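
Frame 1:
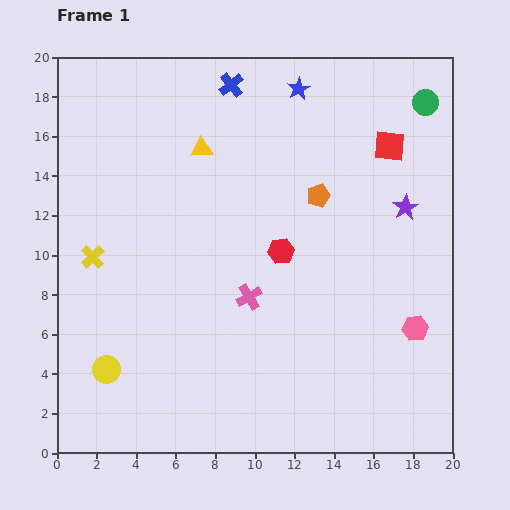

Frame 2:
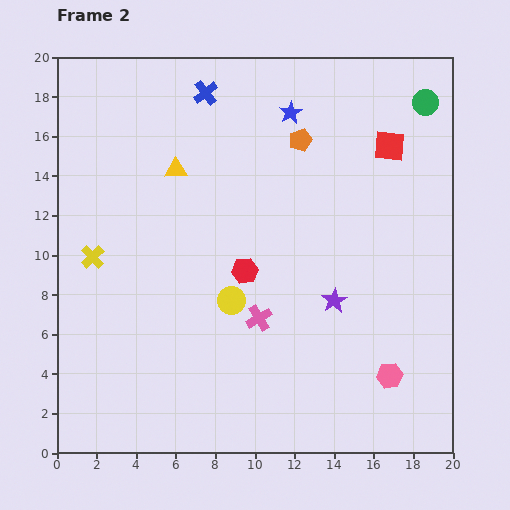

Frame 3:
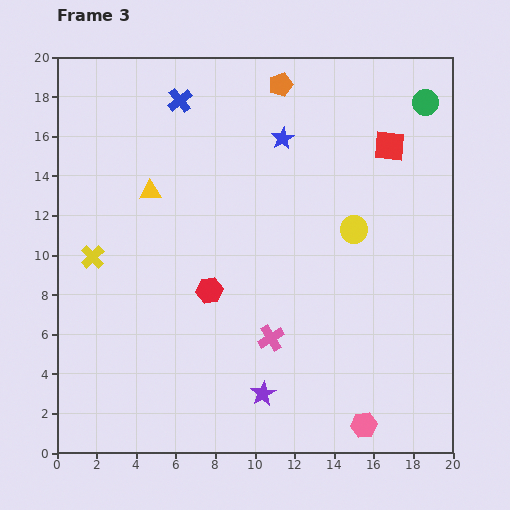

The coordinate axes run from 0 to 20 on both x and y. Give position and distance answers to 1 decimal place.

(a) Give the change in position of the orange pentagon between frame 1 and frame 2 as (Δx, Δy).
(-0.9, 2.8)

The orange pentagon was at (13.2, 13.0) in frame 1 and (12.3, 15.8) in frame 2.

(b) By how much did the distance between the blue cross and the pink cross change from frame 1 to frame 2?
+1.0

Distance in frame 1: 10.7. Distance in frame 2: 11.7.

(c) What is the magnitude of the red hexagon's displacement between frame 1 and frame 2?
2.1

The red hexagon moved from (11.3, 10.2) to (9.5, 9.2), a distance of √(1.8² + 1.0²) ≈ 2.1.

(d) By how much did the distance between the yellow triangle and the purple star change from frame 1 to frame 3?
+1.0

Distance in frame 1: 10.7. Distance in frame 3: 11.7.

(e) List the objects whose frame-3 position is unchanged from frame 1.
the red square, the green circle, the yellow cross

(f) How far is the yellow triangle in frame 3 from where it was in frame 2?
1.7

The yellow triangle moved from (6.0, 14.3) to (4.7, 13.2), a distance of √(1.3² + 1.1²) ≈ 1.7.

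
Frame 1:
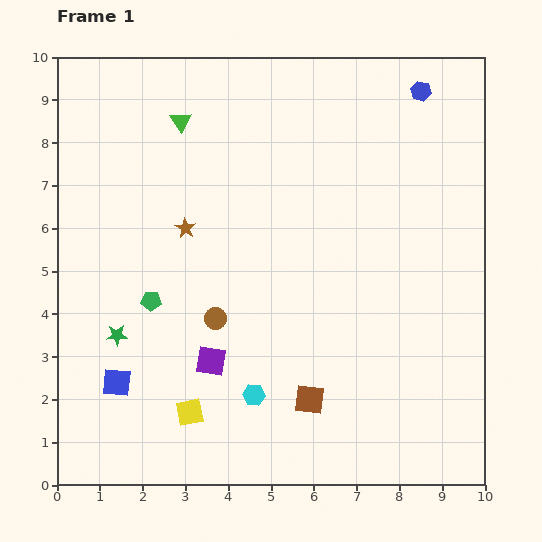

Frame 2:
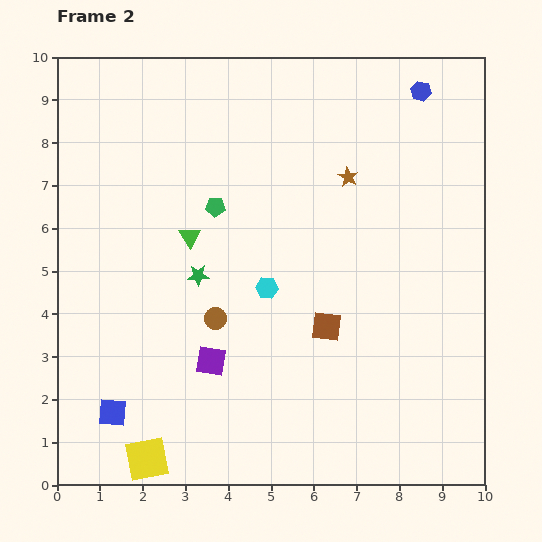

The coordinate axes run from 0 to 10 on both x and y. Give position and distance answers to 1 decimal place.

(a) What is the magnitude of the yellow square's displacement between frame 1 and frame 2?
1.5

The yellow square moved from (3.1, 1.7) to (2.1, 0.6), a distance of √(1.0² + 1.1²) ≈ 1.5.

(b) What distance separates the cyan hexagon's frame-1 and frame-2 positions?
2.5

The cyan hexagon moved from (4.6, 2.1) to (4.9, 4.6), a distance of √(0.3² + 2.5²) ≈ 2.5.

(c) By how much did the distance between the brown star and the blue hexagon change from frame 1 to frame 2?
-3.8

Distance in frame 1: 6.4. Distance in frame 2: 2.6.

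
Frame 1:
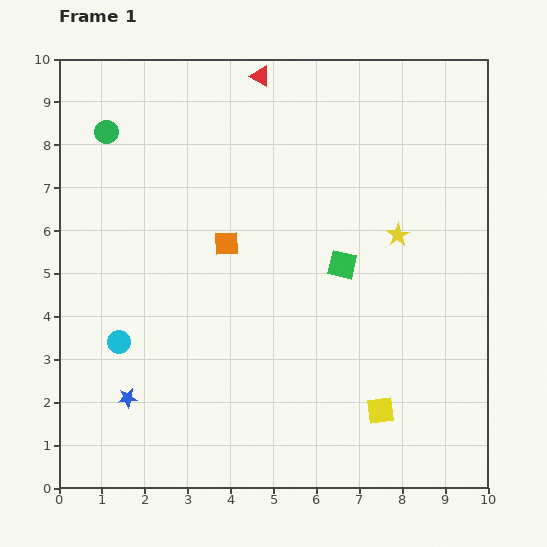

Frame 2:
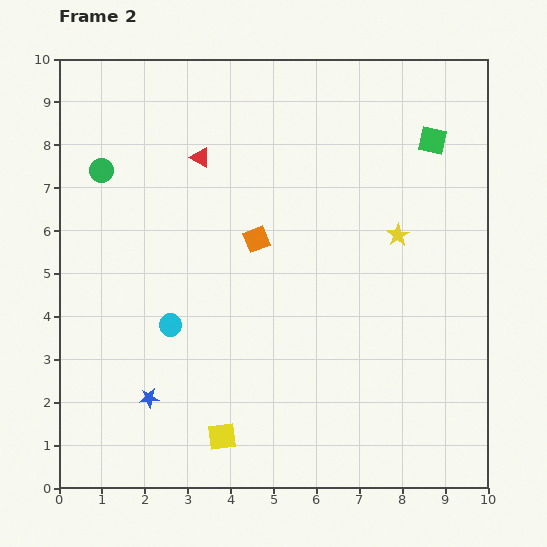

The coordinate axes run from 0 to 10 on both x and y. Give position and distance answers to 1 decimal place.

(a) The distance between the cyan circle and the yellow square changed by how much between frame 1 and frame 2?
-3.4

Distance in frame 1: 6.3. Distance in frame 2: 2.9.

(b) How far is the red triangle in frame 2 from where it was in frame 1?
2.4

The red triangle moved from (4.7, 9.6) to (3.3, 7.7), a distance of √(1.4² + 1.9²) ≈ 2.4.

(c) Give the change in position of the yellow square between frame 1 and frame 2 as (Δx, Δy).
(-3.7, -0.6)

The yellow square was at (7.5, 1.8) in frame 1 and (3.8, 1.2) in frame 2.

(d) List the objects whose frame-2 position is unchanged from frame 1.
the yellow star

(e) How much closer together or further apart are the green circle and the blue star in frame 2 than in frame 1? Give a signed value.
-0.8

Distance in frame 1: 6.2. Distance in frame 2: 5.4.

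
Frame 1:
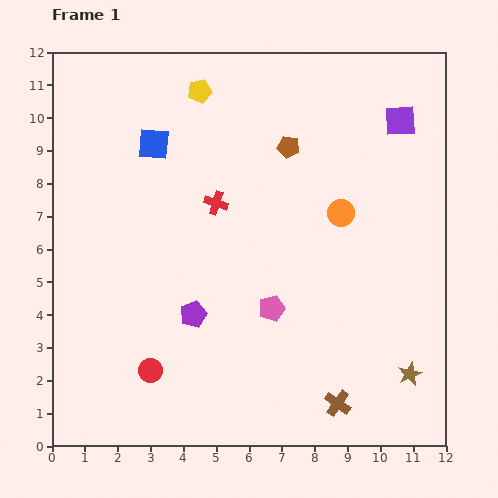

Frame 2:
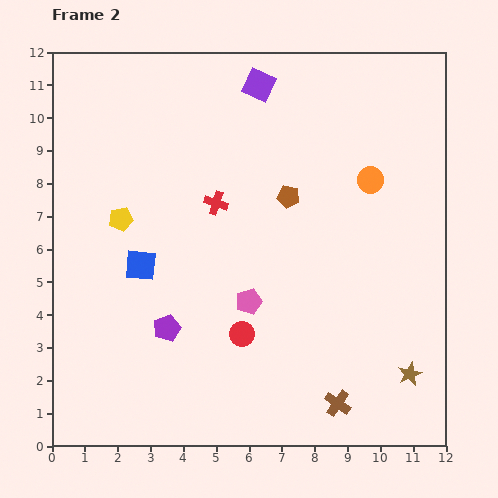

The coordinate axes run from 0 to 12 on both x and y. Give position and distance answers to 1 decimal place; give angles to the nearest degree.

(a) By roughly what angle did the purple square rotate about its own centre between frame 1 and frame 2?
29° clockwise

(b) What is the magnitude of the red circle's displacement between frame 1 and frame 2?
3.0

The red circle moved from (3.0, 2.3) to (5.8, 3.4), a distance of √(2.8² + 1.1²) ≈ 3.0.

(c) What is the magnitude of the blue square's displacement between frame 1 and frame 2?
3.7

The blue square moved from (3.1, 9.2) to (2.7, 5.5), a distance of √(0.4² + 3.7²) ≈ 3.7.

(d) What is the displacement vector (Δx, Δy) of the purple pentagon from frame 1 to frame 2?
(-0.8, -0.4)

The purple pentagon was at (4.3, 4.0) in frame 1 and (3.5, 3.6) in frame 2.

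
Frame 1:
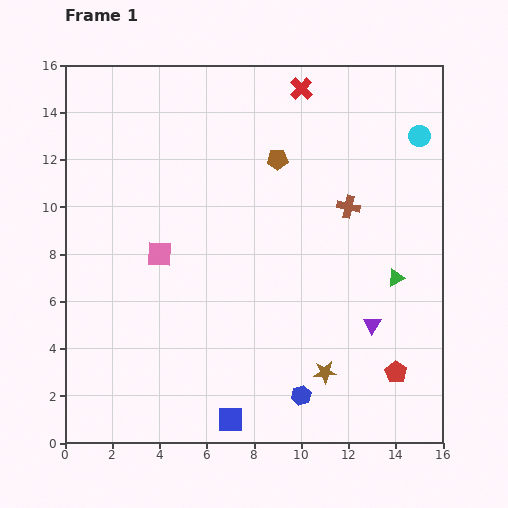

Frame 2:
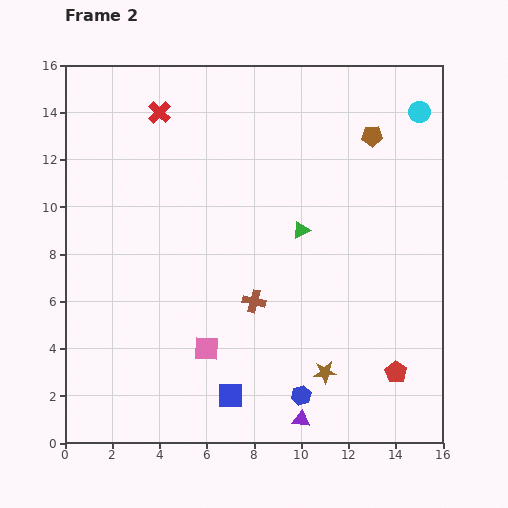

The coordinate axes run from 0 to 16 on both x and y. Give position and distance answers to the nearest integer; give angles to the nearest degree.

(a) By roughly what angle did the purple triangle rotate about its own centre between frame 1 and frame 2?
53° counter-clockwise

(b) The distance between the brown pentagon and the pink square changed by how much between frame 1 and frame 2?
+5

Distance in frame 1: 6. Distance in frame 2: 11.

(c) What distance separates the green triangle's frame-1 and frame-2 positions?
4

The green triangle moved from (14, 7) to (10, 9), a distance of √(4² + 2²) ≈ 4.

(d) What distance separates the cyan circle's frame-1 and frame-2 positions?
1

The cyan circle moved from (15, 13) to (15, 14), a distance of √(0² + 1²) ≈ 1.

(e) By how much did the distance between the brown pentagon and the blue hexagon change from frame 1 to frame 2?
+1

Distance in frame 1: 10. Distance in frame 2: 11.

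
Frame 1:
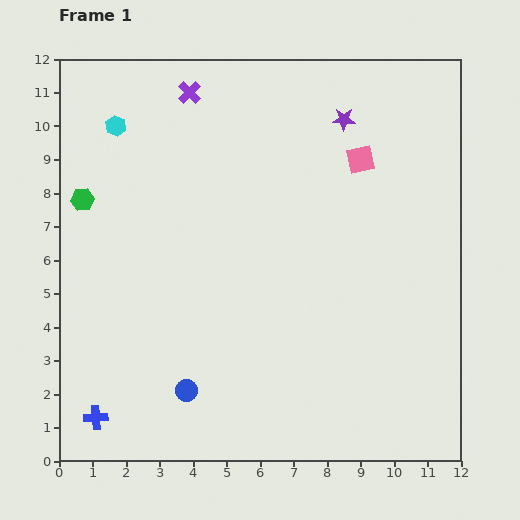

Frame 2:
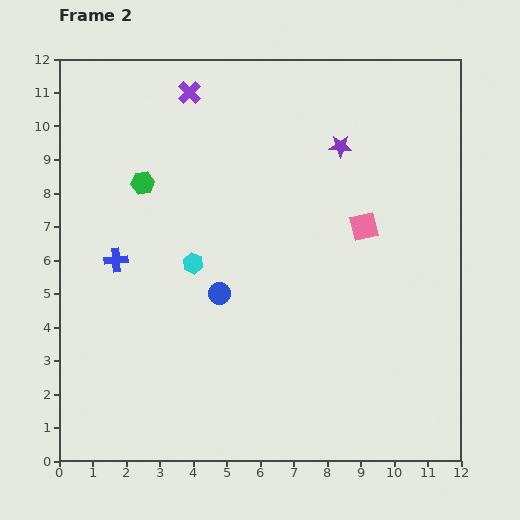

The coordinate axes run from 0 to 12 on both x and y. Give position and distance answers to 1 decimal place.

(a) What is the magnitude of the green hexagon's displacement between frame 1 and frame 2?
1.9

The green hexagon moved from (0.7, 7.8) to (2.5, 8.3), a distance of √(1.8² + 0.5²) ≈ 1.9.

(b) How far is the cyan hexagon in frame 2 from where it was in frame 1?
4.7

The cyan hexagon moved from (1.7, 10.0) to (4.0, 5.9), a distance of √(2.3² + 4.1²) ≈ 4.7.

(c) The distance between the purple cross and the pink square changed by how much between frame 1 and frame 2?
+1.1

Distance in frame 1: 5.5. Distance in frame 2: 6.6.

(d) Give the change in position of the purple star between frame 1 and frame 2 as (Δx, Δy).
(-0.1, -0.8)

The purple star was at (8.5, 10.2) in frame 1 and (8.4, 9.4) in frame 2.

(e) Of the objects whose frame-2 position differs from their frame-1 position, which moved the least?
the purple star

(moved 0.8)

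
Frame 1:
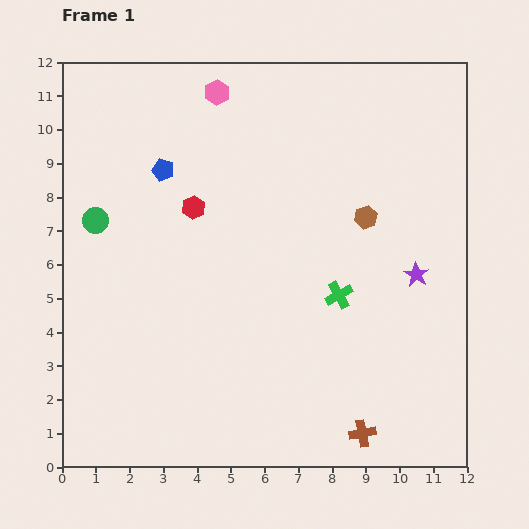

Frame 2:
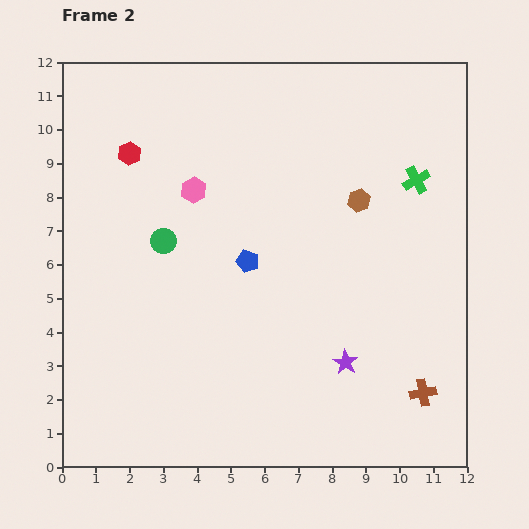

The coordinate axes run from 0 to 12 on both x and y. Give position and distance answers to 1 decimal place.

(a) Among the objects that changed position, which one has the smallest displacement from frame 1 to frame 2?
the brown hexagon

(moved 0.5)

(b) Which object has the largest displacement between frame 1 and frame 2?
the green cross

(moved 4.1; next 3.7)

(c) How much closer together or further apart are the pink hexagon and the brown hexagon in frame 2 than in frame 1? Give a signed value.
-0.8

Distance in frame 1: 5.7. Distance in frame 2: 4.9.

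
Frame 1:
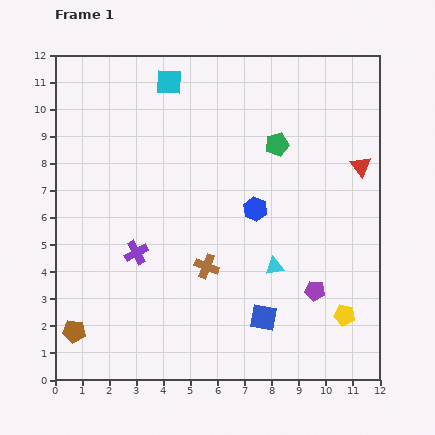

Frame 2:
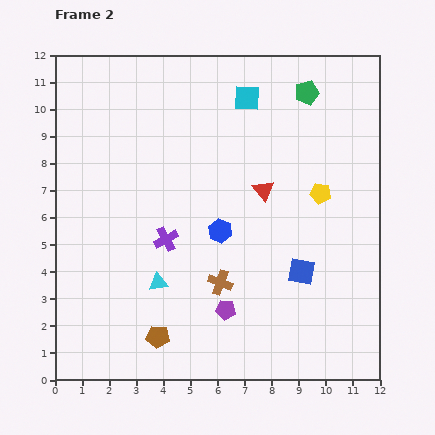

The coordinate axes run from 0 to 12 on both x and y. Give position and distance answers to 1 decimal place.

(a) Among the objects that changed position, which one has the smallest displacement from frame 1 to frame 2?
the brown cross

(moved 0.8)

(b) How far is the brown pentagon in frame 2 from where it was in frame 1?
3.1

The brown pentagon moved from (0.7, 1.8) to (3.8, 1.6), a distance of √(3.1² + 0.2²) ≈ 3.1.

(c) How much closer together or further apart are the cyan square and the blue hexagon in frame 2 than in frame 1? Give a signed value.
-0.7

Distance in frame 1: 5.7. Distance in frame 2: 5.0.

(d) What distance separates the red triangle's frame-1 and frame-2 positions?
3.7

The red triangle moved from (11.3, 7.9) to (7.7, 7.0), a distance of √(3.6² + 0.9²) ≈ 3.7.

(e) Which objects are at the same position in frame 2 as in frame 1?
none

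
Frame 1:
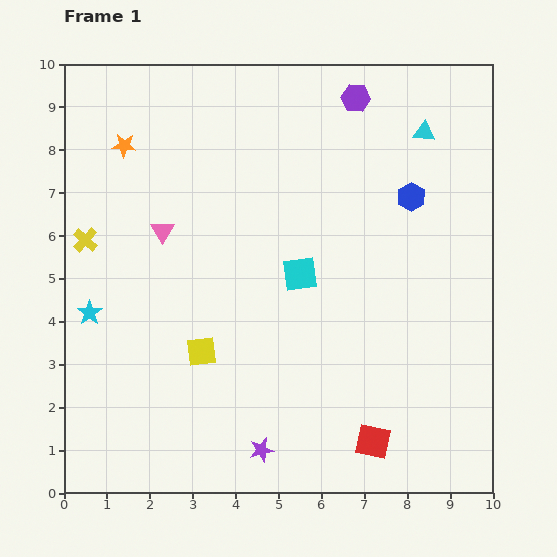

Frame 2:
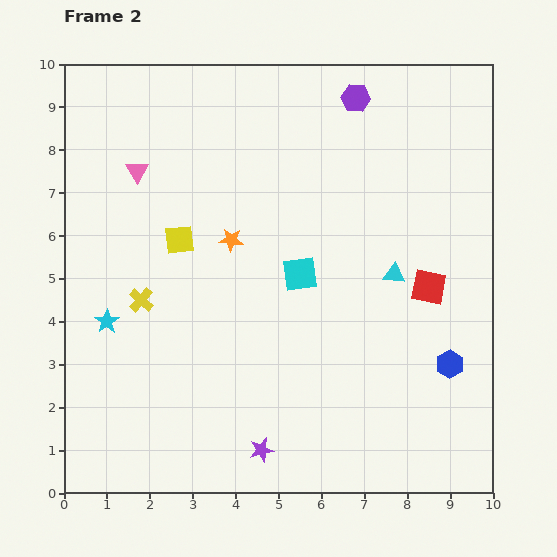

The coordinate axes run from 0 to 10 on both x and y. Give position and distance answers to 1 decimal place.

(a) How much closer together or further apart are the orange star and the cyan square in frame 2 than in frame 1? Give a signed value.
-3.3

Distance in frame 1: 5.1. Distance in frame 2: 1.8.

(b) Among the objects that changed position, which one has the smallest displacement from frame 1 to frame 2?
the cyan star

(moved 0.4)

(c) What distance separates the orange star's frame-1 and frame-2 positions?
3.3

The orange star moved from (1.4, 8.1) to (3.9, 5.9), a distance of √(2.5² + 2.2²) ≈ 3.3.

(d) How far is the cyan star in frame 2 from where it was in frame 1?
0.4

The cyan star moved from (0.6, 4.2) to (1.0, 4.0), a distance of √(0.4² + 0.2²) ≈ 0.4.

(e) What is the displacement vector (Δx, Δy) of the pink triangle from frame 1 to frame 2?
(-0.6, 1.4)

The pink triangle was at (2.3, 6.1) in frame 1 and (1.7, 7.5) in frame 2.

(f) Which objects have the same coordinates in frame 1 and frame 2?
the cyan square, the purple hexagon, the purple star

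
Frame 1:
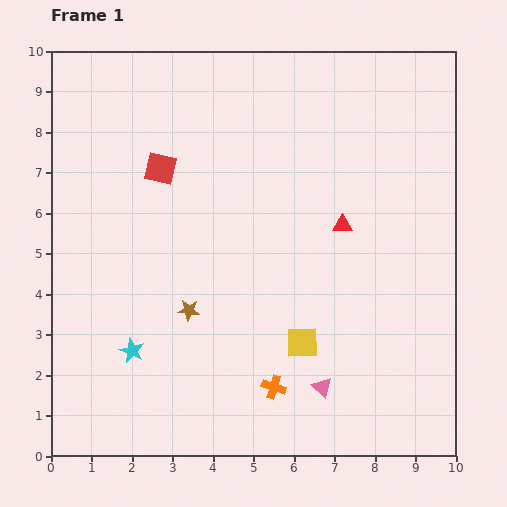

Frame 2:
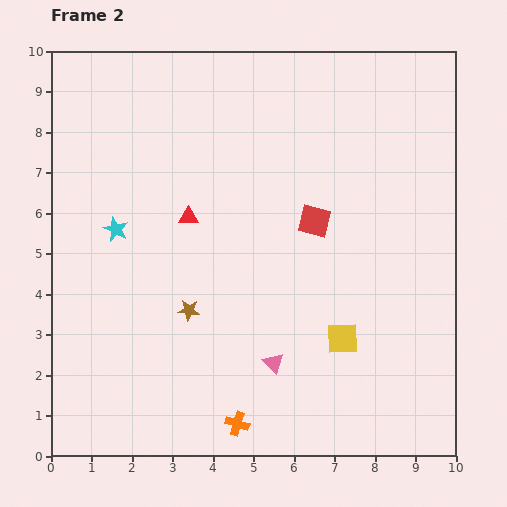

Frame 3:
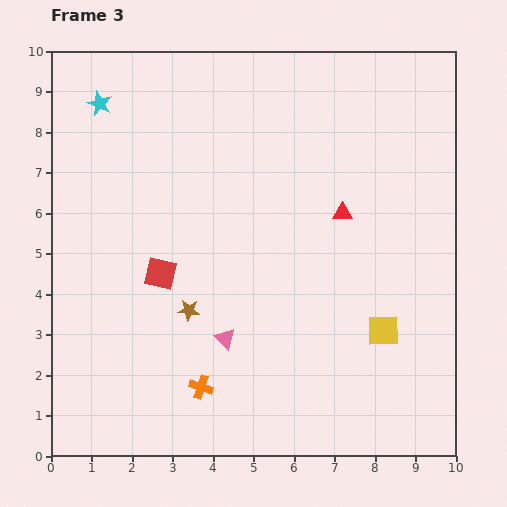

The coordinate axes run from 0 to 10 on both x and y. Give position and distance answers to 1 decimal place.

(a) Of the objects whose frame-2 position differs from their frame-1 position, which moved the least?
the yellow square

(moved 1.0)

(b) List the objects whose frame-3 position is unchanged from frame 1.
the brown star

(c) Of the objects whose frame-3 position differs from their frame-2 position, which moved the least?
the yellow square

(moved 1.0)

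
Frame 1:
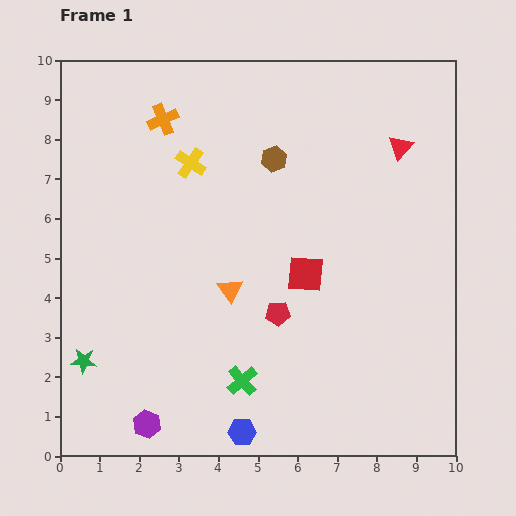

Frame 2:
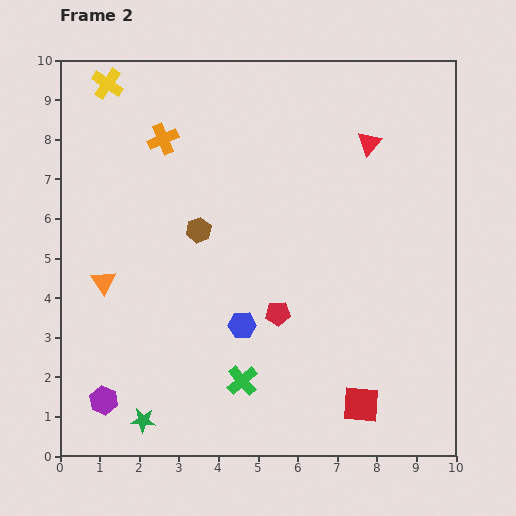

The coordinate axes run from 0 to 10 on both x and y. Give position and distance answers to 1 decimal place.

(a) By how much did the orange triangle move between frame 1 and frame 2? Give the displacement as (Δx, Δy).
(-3.2, 0.2)

The orange triangle was at (4.3, 4.2) in frame 1 and (1.1, 4.4) in frame 2.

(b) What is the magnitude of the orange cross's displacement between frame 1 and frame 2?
0.5

The orange cross moved from (2.6, 8.5) to (2.6, 8.0), a distance of √(0.0² + 0.5²) ≈ 0.5.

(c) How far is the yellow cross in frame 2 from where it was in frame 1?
2.9

The yellow cross moved from (3.3, 7.4) to (1.2, 9.4), a distance of √(2.1² + 2.0²) ≈ 2.9.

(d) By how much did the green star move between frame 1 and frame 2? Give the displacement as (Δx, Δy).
(1.5, -1.5)

The green star was at (0.6, 2.4) in frame 1 and (2.1, 0.9) in frame 2.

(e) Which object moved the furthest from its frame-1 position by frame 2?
the red square

(moved 3.6; next 3.2)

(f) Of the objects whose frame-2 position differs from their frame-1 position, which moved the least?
the orange cross

(moved 0.5)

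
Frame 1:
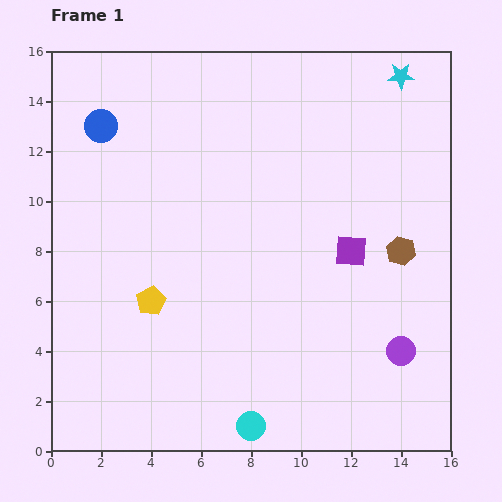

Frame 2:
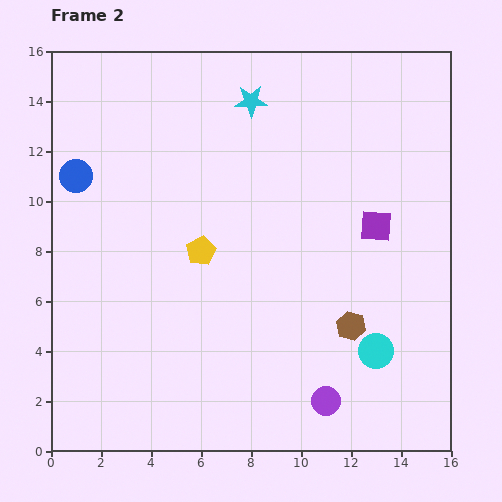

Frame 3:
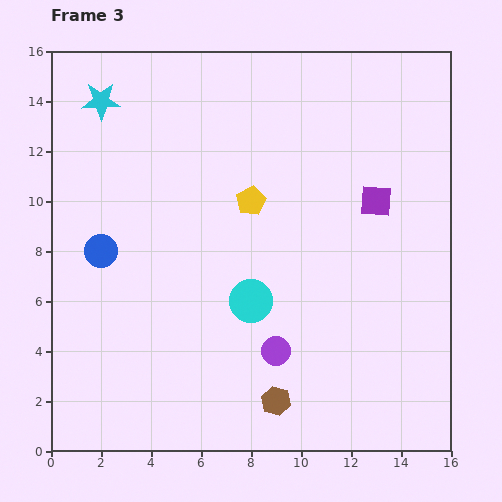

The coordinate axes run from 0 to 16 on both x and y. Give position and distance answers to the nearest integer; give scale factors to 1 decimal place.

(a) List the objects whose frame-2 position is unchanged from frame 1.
none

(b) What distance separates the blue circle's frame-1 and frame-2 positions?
2

The blue circle moved from (2, 13) to (1, 11), a distance of √(1² + 2²) ≈ 2.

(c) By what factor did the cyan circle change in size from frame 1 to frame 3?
1.4×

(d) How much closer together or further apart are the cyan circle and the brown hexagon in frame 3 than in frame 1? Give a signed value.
-5

Distance in frame 1: 9. Distance in frame 3: 4.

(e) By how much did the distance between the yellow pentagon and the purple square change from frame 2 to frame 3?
-2

Distance in frame 2: 7. Distance in frame 3: 5.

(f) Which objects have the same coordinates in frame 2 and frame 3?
none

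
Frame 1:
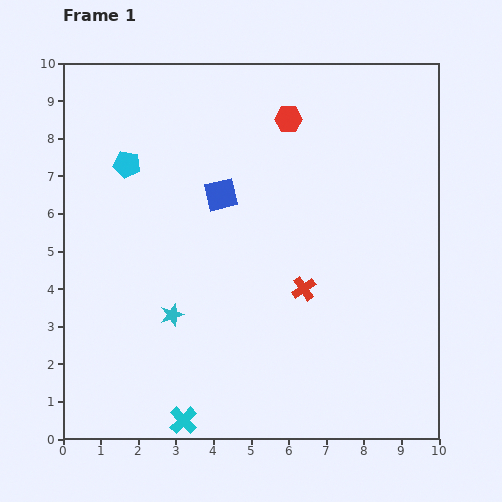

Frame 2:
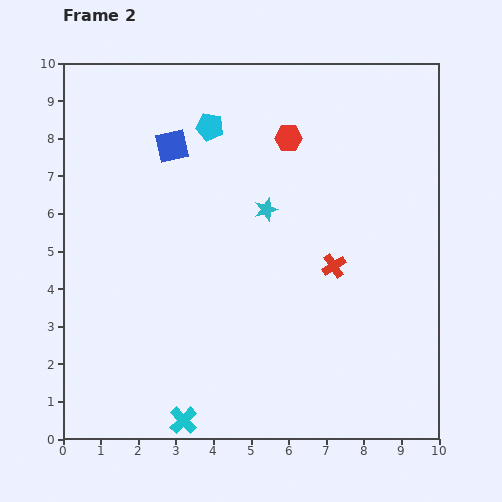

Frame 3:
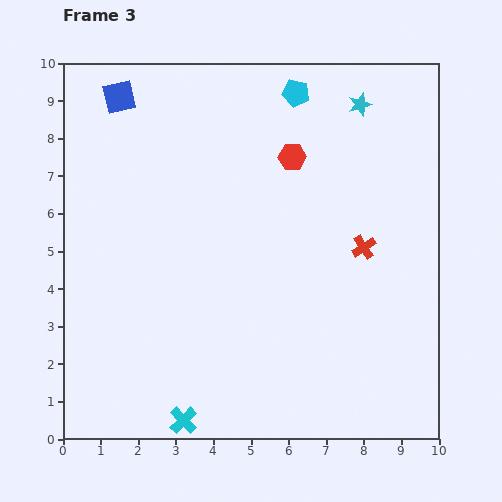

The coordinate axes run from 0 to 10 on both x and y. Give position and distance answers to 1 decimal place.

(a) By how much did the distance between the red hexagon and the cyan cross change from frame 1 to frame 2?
-0.5

Distance in frame 1: 8.5. Distance in frame 2: 8.0.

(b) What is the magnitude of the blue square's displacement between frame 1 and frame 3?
3.7

The blue square moved from (4.2, 6.5) to (1.5, 9.1), a distance of √(2.7² + 2.6²) ≈ 3.7.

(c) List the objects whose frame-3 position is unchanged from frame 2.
the cyan cross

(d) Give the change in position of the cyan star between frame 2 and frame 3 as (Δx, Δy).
(2.5, 2.8)

The cyan star was at (5.4, 6.1) in frame 2 and (7.9, 8.9) in frame 3.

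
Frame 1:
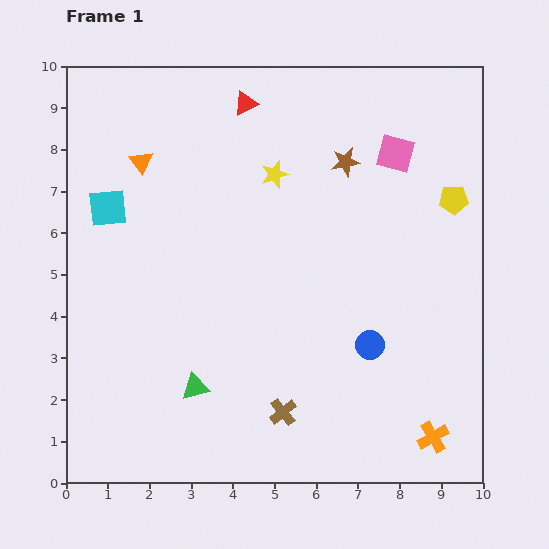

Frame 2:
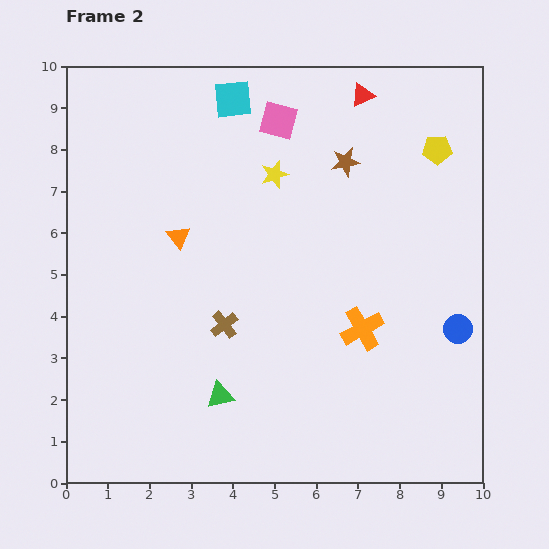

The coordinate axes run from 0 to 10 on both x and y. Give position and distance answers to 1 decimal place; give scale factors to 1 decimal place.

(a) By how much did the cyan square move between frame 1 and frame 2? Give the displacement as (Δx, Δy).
(3.0, 2.6)

The cyan square was at (1.0, 6.6) in frame 1 and (4.0, 9.2) in frame 2.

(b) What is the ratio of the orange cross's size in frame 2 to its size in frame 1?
1.4×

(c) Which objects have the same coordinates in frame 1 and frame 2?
the yellow star, the brown star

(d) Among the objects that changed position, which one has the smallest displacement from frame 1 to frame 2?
the green triangle

(moved 0.6)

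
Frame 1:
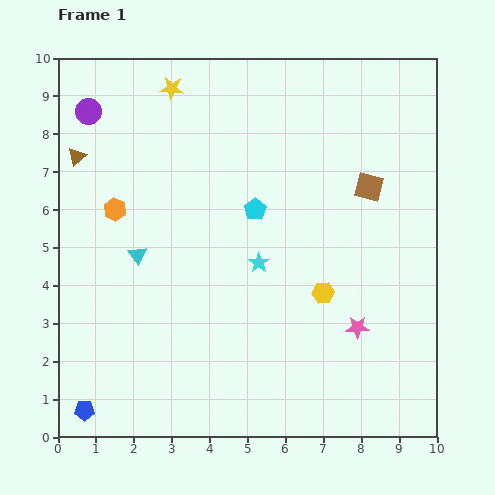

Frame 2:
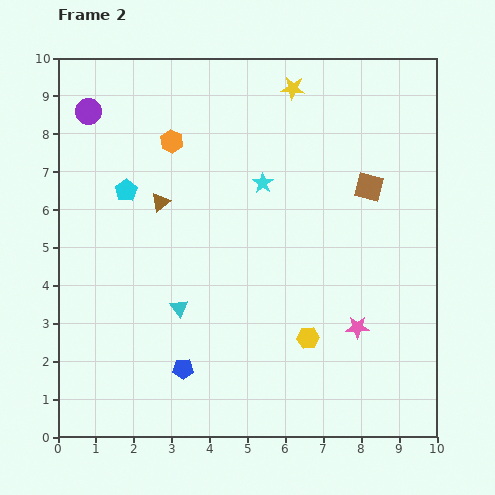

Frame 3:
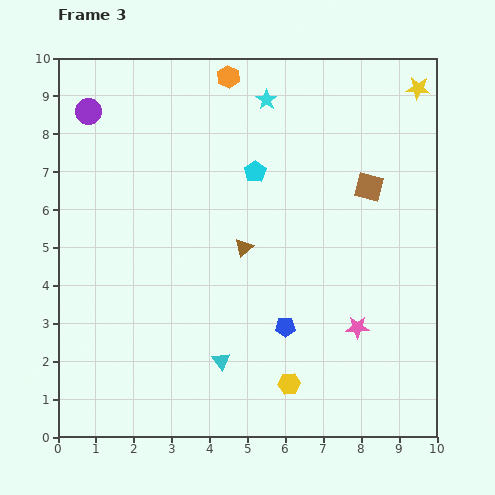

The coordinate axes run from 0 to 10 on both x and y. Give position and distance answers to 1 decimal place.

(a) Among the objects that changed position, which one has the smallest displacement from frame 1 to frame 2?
the yellow hexagon

(moved 1.3)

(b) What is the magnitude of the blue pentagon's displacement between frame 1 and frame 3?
5.7

The blue pentagon moved from (0.7, 0.7) to (6.0, 2.9), a distance of √(5.3² + 2.2²) ≈ 5.7.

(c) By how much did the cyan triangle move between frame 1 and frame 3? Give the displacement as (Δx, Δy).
(2.2, -2.8)

The cyan triangle was at (2.1, 4.8) in frame 1 and (4.3, 2.0) in frame 3.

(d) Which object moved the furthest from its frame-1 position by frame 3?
the yellow star

(moved 6.5; next 5.7)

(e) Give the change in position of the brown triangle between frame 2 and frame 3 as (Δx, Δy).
(2.2, -1.2)

The brown triangle was at (2.7, 6.2) in frame 2 and (4.9, 5.0) in frame 3.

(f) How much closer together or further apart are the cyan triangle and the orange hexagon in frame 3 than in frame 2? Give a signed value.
+3.1

Distance in frame 2: 4.4. Distance in frame 3: 7.5.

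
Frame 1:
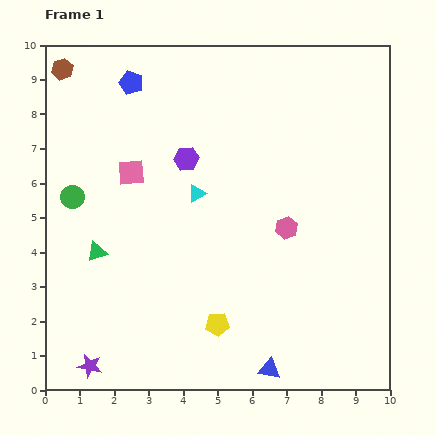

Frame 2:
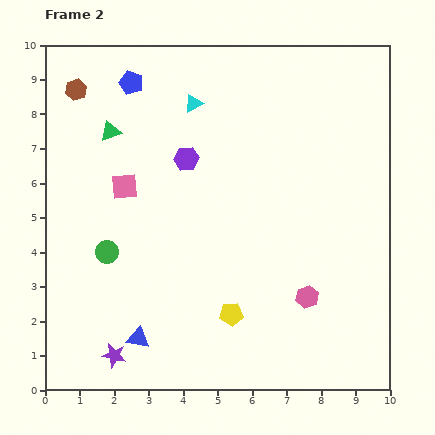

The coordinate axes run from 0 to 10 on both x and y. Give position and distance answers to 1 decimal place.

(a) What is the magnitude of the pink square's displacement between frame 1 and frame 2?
0.4

The pink square moved from (2.5, 6.3) to (2.3, 5.9), a distance of √(0.2² + 0.4²) ≈ 0.4.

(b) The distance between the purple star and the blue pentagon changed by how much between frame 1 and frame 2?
-0.4

Distance in frame 1: 8.3. Distance in frame 2: 7.9.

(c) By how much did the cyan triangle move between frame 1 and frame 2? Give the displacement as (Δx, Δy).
(-0.1, 2.6)

The cyan triangle was at (4.4, 5.7) in frame 1 and (4.3, 8.3) in frame 2.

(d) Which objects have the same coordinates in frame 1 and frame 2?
the purple hexagon, the blue pentagon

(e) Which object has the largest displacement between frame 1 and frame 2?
the blue triangle

(moved 3.9; next 3.5)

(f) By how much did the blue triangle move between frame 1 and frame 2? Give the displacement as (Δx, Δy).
(-3.8, 0.9)

The blue triangle was at (6.5, 0.6) in frame 1 and (2.7, 1.5) in frame 2.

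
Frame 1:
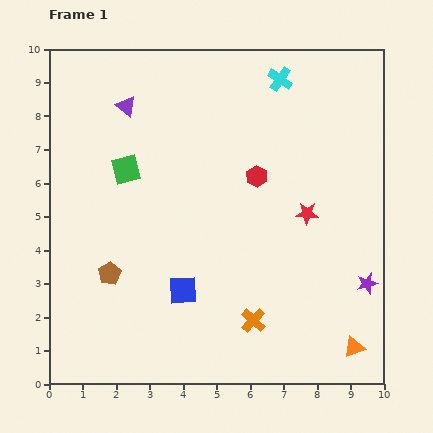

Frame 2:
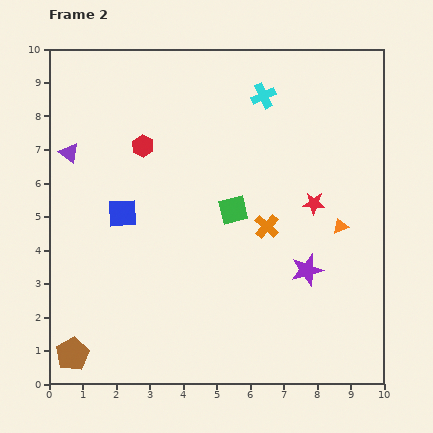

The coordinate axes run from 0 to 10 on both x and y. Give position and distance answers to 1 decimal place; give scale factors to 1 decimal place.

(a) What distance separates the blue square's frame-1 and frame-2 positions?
2.9

The blue square moved from (4.0, 2.8) to (2.2, 5.1), a distance of √(1.8² + 2.3²) ≈ 2.9.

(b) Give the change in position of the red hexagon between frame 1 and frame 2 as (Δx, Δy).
(-3.4, 0.9)

The red hexagon was at (6.2, 6.2) in frame 1 and (2.8, 7.1) in frame 2.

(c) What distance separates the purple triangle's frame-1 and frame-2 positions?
2.2

The purple triangle moved from (2.3, 8.3) to (0.6, 6.9), a distance of √(1.7² + 1.4²) ≈ 2.2.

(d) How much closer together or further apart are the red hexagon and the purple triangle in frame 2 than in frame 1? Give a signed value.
-2.2

Distance in frame 1: 4.4. Distance in frame 2: 2.2.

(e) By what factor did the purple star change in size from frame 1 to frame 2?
1.6×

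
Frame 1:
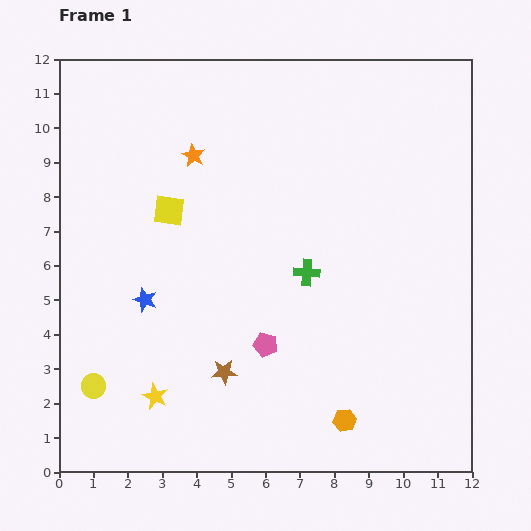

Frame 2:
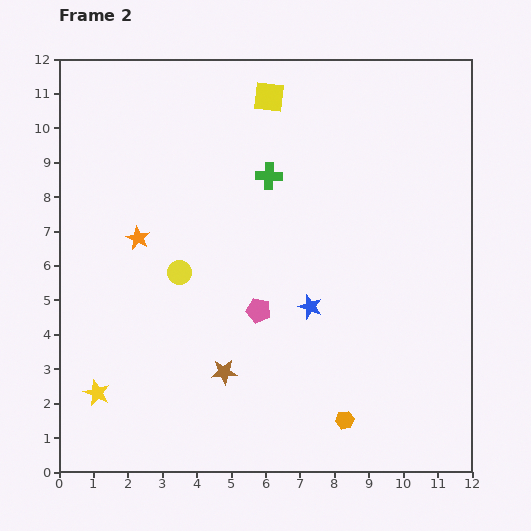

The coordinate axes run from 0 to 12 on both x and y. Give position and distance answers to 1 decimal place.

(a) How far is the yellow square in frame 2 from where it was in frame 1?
4.4

The yellow square moved from (3.2, 7.6) to (6.1, 10.9), a distance of √(2.9² + 3.3²) ≈ 4.4.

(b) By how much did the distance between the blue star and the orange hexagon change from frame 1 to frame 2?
-3.4

Distance in frame 1: 6.8. Distance in frame 2: 3.4.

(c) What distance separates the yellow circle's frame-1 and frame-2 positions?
4.1

The yellow circle moved from (1.0, 2.5) to (3.5, 5.8), a distance of √(2.5² + 3.3²) ≈ 4.1.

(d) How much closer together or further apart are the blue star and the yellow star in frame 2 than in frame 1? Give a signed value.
+3.9

Distance in frame 1: 2.8. Distance in frame 2: 6.7.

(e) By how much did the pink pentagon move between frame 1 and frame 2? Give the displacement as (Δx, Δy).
(-0.2, 1.0)

The pink pentagon was at (6.0, 3.7) in frame 1 and (5.8, 4.7) in frame 2.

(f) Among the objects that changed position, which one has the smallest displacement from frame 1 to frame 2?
the pink pentagon

(moved 1.0)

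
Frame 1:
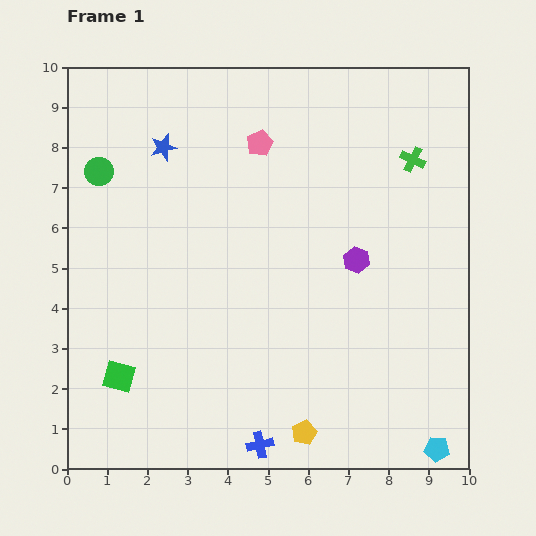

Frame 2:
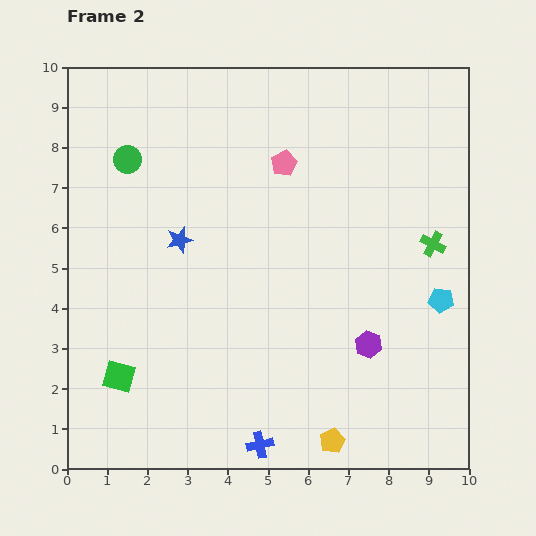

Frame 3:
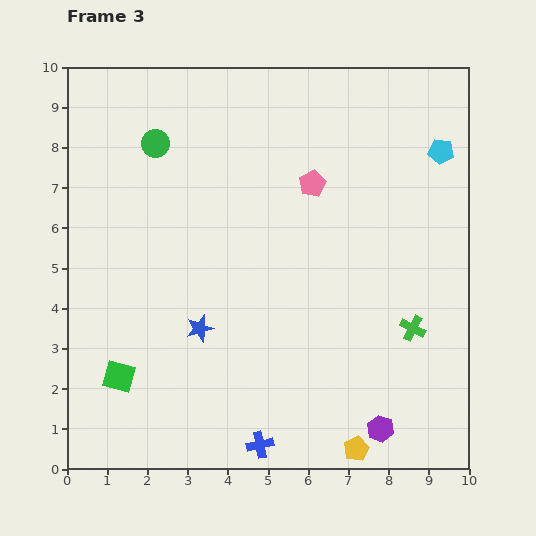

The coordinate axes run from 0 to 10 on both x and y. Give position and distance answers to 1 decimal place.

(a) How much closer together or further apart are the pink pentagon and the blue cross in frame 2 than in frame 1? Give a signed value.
-0.5

Distance in frame 1: 7.5. Distance in frame 2: 7.0.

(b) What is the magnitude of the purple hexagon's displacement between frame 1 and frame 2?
2.1

The purple hexagon moved from (7.2, 5.2) to (7.5, 3.1), a distance of √(0.3² + 2.1²) ≈ 2.1.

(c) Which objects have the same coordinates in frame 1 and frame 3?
the blue cross, the green square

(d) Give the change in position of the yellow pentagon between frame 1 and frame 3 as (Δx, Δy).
(1.3, -0.4)

The yellow pentagon was at (5.9, 0.9) in frame 1 and (7.2, 0.5) in frame 3.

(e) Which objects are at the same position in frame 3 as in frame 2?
the blue cross, the green square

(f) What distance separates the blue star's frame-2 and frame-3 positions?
2.3

The blue star moved from (2.8, 5.7) to (3.3, 3.5), a distance of √(0.5² + 2.2²) ≈ 2.3.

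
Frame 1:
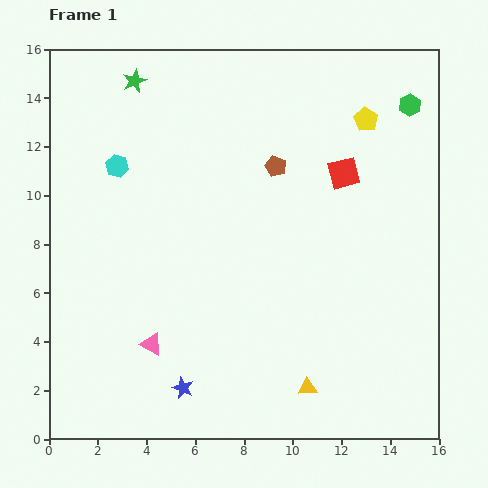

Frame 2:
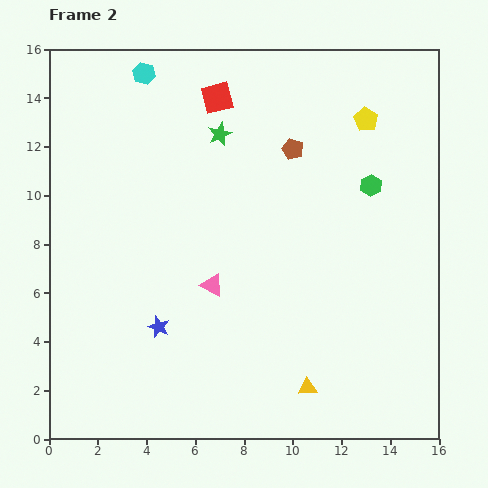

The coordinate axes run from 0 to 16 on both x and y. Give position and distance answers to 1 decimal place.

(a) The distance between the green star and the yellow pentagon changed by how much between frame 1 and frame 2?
-3.6

Distance in frame 1: 9.6. Distance in frame 2: 6.0.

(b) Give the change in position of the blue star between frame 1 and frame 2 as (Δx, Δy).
(-1.0, 2.5)

The blue star was at (5.5, 2.1) in frame 1 and (4.5, 4.6) in frame 2.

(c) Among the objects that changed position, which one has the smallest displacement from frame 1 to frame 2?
the brown pentagon

(moved 1.0)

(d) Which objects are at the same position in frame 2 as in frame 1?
the yellow pentagon, the yellow triangle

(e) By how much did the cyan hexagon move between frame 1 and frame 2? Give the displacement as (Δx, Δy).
(1.1, 3.8)

The cyan hexagon was at (2.8, 11.2) in frame 1 and (3.9, 15.0) in frame 2.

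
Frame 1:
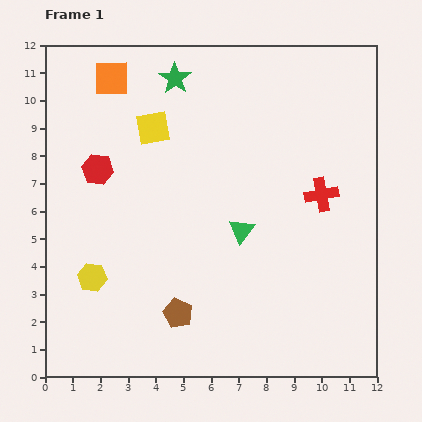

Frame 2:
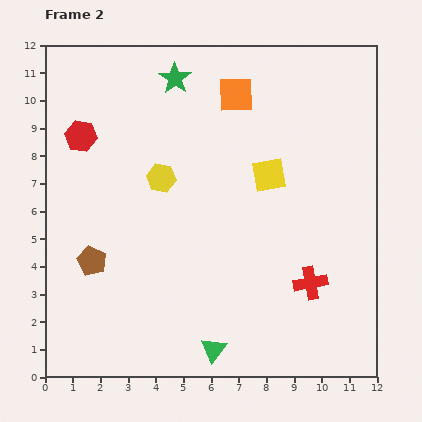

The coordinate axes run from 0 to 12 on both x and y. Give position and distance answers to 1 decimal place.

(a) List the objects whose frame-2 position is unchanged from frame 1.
the green star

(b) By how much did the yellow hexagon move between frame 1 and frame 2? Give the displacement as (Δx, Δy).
(2.5, 3.6)

The yellow hexagon was at (1.7, 3.6) in frame 1 and (4.2, 7.2) in frame 2.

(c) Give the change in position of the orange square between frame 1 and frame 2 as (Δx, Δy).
(4.5, -0.6)

The orange square was at (2.4, 10.8) in frame 1 and (6.9, 10.2) in frame 2.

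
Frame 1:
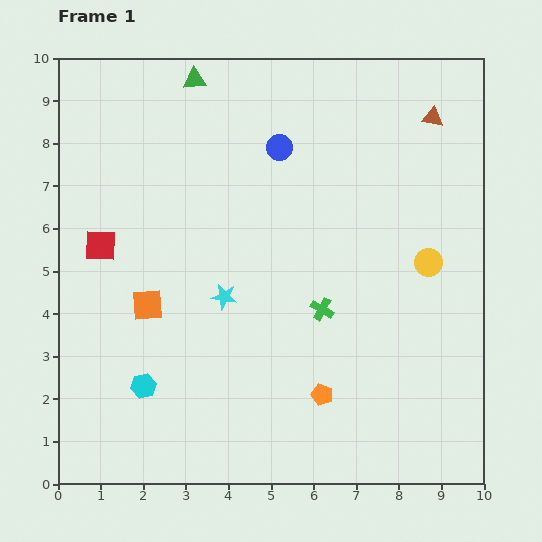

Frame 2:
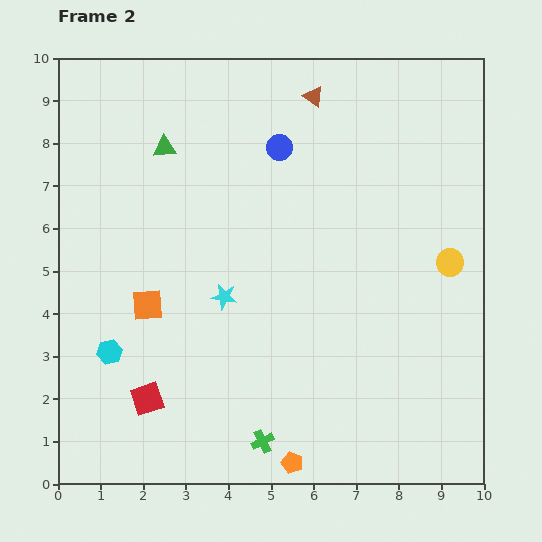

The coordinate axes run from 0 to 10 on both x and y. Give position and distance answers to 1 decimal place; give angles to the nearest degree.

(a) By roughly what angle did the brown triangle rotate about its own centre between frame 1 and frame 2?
25° clockwise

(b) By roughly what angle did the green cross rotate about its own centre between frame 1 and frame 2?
34° clockwise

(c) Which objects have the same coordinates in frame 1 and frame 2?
the blue circle, the cyan star, the orange square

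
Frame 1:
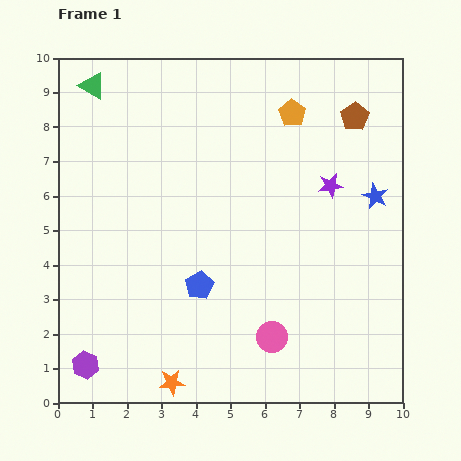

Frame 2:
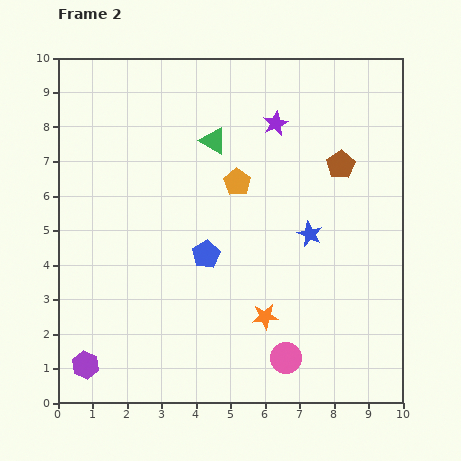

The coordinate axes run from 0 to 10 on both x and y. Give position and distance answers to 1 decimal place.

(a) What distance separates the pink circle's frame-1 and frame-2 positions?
0.7

The pink circle moved from (6.2, 1.9) to (6.6, 1.3), a distance of √(0.4² + 0.6²) ≈ 0.7.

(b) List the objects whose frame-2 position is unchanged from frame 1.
the purple hexagon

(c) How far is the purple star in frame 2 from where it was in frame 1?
2.4

The purple star moved from (7.9, 6.3) to (6.3, 8.1), a distance of √(1.6² + 1.8²) ≈ 2.4.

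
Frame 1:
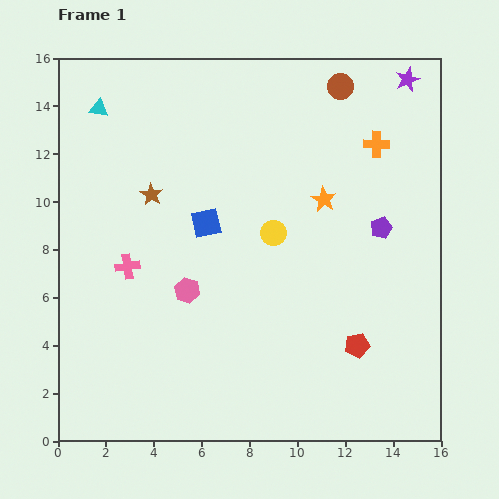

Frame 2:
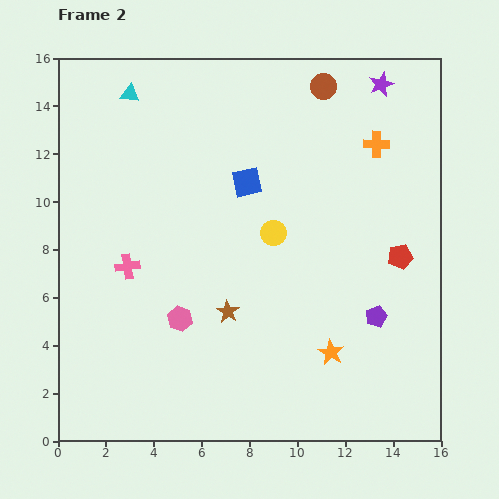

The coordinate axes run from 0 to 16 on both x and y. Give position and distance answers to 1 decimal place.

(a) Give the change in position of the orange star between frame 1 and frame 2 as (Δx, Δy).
(0.3, -6.4)

The orange star was at (11.1, 10.1) in frame 1 and (11.4, 3.7) in frame 2.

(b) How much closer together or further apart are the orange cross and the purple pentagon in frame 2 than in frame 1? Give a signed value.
+3.7

Distance in frame 1: 3.5. Distance in frame 2: 7.2.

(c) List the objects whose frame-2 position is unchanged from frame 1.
the yellow circle, the orange cross, the pink cross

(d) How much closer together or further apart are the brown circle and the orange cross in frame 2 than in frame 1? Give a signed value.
+0.5

Distance in frame 1: 2.8. Distance in frame 2: 3.3.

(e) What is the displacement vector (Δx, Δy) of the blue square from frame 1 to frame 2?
(1.7, 1.7)

The blue square was at (6.2, 9.1) in frame 1 and (7.9, 10.8) in frame 2.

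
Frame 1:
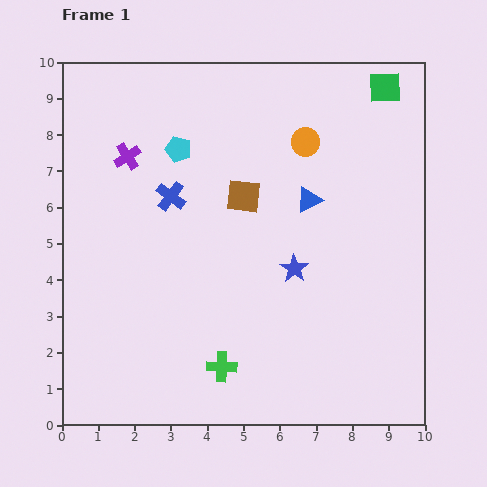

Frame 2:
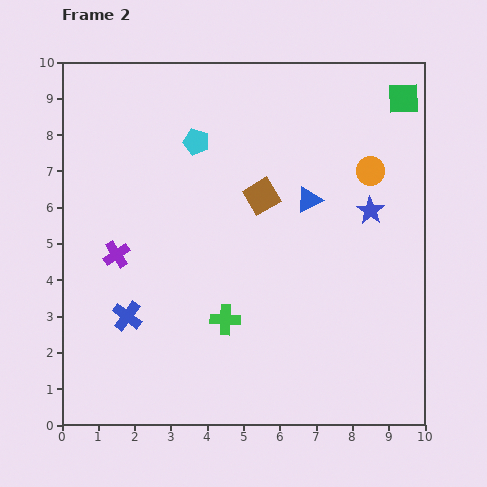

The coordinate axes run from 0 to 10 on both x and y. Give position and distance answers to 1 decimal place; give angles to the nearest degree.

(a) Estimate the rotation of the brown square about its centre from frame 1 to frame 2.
38° counter-clockwise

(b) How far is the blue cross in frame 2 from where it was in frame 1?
3.5

The blue cross moved from (3.0, 6.3) to (1.8, 3.0), a distance of √(1.2² + 3.3²) ≈ 3.5.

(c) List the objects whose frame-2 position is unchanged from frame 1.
the blue triangle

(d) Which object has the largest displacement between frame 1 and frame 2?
the blue cross

(moved 3.5; next 2.7)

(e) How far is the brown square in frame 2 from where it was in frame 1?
0.5

The brown square moved from (5.0, 6.3) to (5.5, 6.3), a distance of √(0.5² + 0.0²) ≈ 0.5.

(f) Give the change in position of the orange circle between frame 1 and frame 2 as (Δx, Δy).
(1.8, -0.8)

The orange circle was at (6.7, 7.8) in frame 1 and (8.5, 7.0) in frame 2.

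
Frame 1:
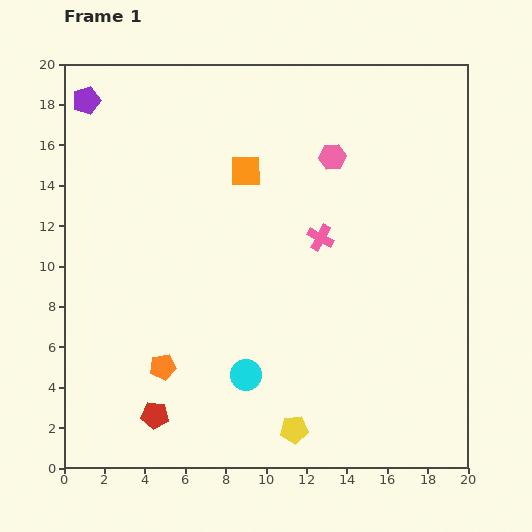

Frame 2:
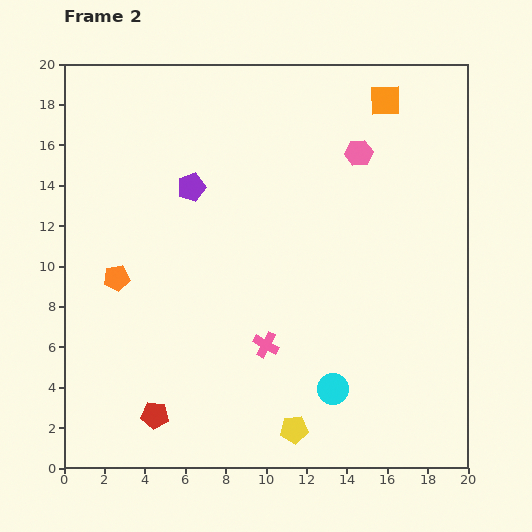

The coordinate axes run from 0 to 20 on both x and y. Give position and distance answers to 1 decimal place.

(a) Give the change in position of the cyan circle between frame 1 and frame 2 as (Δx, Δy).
(4.3, -0.7)

The cyan circle was at (9.0, 4.6) in frame 1 and (13.3, 3.9) in frame 2.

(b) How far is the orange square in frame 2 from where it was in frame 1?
7.7

The orange square moved from (9.0, 14.7) to (15.9, 18.2), a distance of √(6.9² + 3.5²) ≈ 7.7.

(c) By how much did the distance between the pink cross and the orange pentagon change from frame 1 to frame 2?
-2.0

Distance in frame 1: 10.1. Distance in frame 2: 8.1.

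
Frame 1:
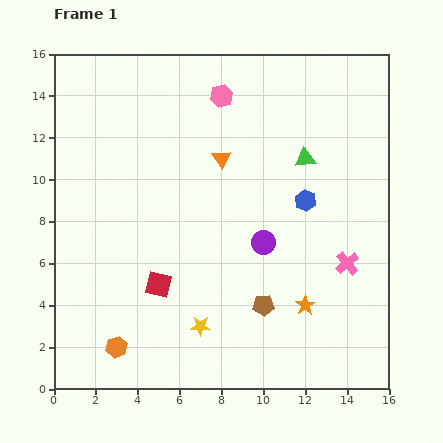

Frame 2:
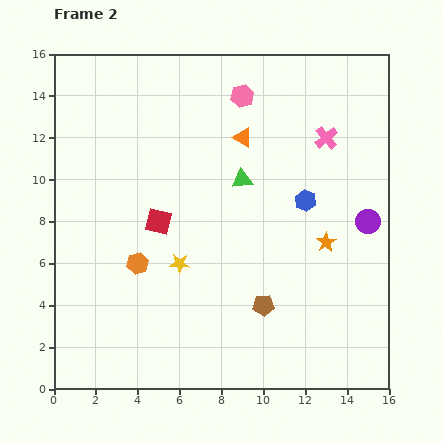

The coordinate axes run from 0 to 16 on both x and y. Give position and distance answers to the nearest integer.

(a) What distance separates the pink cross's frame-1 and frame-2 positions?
6

The pink cross moved from (14, 6) to (13, 12), a distance of √(1² + 6²) ≈ 6.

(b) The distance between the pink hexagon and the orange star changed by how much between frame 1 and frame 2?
-3

Distance in frame 1: 11. Distance in frame 2: 8.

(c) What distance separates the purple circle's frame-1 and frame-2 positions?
5

The purple circle moved from (10, 7) to (15, 8), a distance of √(5² + 1²) ≈ 5.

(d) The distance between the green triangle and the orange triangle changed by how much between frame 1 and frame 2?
-2

Distance in frame 1: 4. Distance in frame 2: 2.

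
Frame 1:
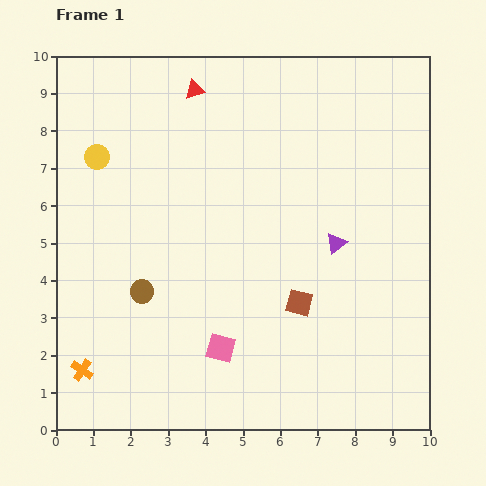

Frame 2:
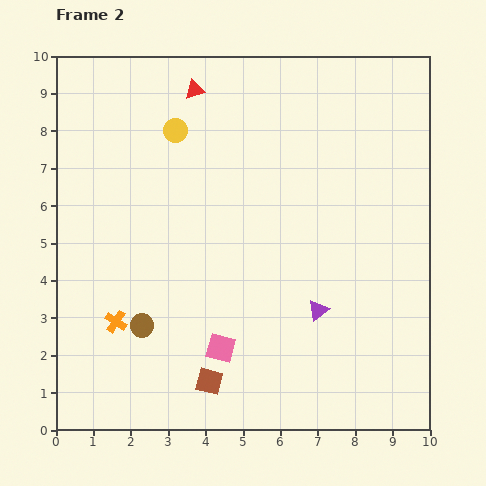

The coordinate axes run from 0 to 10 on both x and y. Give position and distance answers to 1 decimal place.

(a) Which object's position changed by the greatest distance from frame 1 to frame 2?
the brown square

(moved 3.2; next 2.2)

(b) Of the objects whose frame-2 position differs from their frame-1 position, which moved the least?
the brown circle

(moved 0.9)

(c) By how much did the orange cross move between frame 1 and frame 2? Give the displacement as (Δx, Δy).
(0.9, 1.3)

The orange cross was at (0.7, 1.6) in frame 1 and (1.6, 2.9) in frame 2.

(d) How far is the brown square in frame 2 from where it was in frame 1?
3.2

The brown square moved from (6.5, 3.4) to (4.1, 1.3), a distance of √(2.4² + 2.1²) ≈ 3.2.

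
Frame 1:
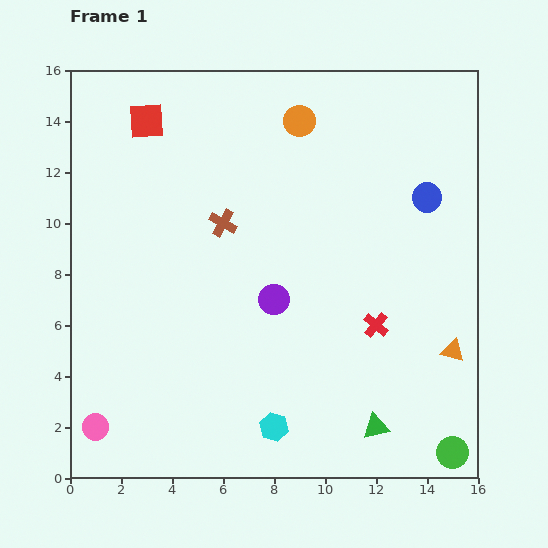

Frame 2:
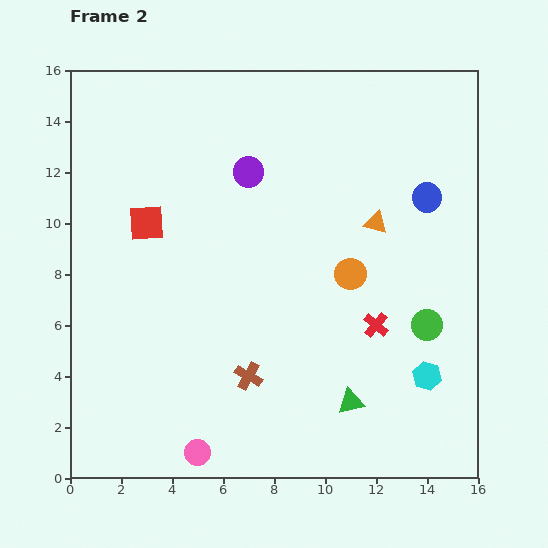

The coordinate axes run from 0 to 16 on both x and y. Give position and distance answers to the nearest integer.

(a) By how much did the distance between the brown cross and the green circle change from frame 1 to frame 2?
-6

Distance in frame 1: 13. Distance in frame 2: 7.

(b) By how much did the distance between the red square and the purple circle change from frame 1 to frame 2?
-5

Distance in frame 1: 9. Distance in frame 2: 4.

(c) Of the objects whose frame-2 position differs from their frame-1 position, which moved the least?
the green triangle

(moved 1)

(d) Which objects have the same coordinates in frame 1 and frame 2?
the red cross, the blue circle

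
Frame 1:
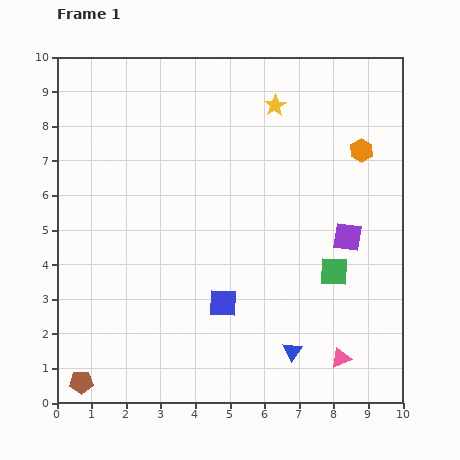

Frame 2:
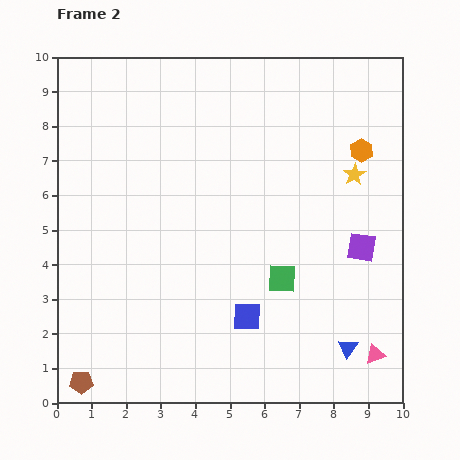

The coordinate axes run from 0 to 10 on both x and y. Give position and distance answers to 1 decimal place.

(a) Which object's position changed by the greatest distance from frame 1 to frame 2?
the yellow star

(moved 3.0; next 1.6)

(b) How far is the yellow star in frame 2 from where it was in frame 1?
3.0

The yellow star moved from (6.3, 8.6) to (8.6, 6.6), a distance of √(2.3² + 2.0²) ≈ 3.0.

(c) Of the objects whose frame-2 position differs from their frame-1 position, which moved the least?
the purple square

(moved 0.5)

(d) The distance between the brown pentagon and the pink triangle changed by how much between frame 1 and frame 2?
+1.0

Distance in frame 1: 7.5. Distance in frame 2: 8.5.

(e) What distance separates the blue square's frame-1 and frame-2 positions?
0.8

The blue square moved from (4.8, 2.9) to (5.5, 2.5), a distance of √(0.7² + 0.4²) ≈ 0.8.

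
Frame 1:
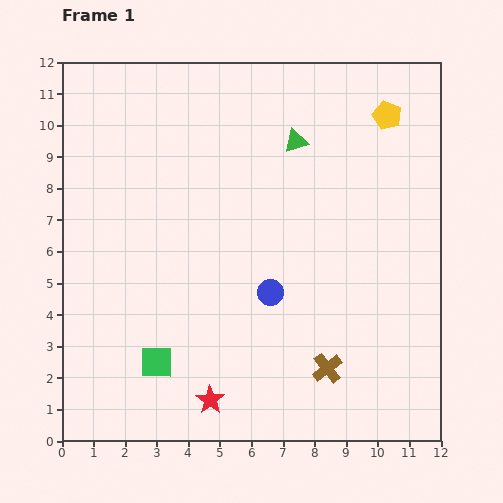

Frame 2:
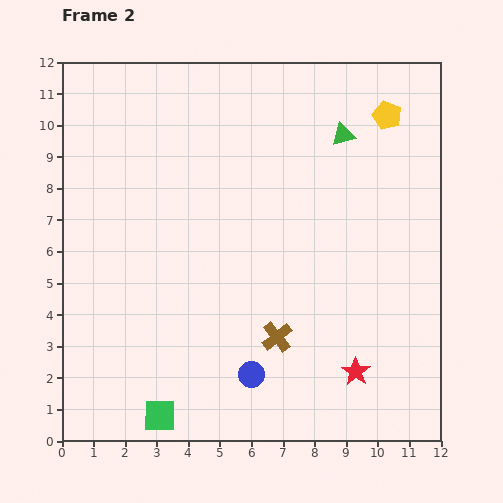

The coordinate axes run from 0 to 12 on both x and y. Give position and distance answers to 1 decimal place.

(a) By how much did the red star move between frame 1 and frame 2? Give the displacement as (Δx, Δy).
(4.6, 0.9)

The red star was at (4.7, 1.3) in frame 1 and (9.3, 2.2) in frame 2.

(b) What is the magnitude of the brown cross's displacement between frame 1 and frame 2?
1.9

The brown cross moved from (8.4, 2.3) to (6.8, 3.3), a distance of √(1.6² + 1.0²) ≈ 1.9.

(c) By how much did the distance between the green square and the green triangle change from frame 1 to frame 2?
+2.3

Distance in frame 1: 8.3. Distance in frame 2: 10.6.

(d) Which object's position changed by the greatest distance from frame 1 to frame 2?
the red star

(moved 4.7; next 2.7)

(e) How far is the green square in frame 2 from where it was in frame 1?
1.7

The green square moved from (3.0, 2.5) to (3.1, 0.8), a distance of √(0.1² + 1.7²) ≈ 1.7.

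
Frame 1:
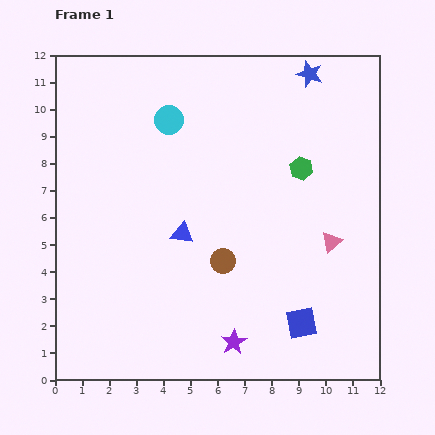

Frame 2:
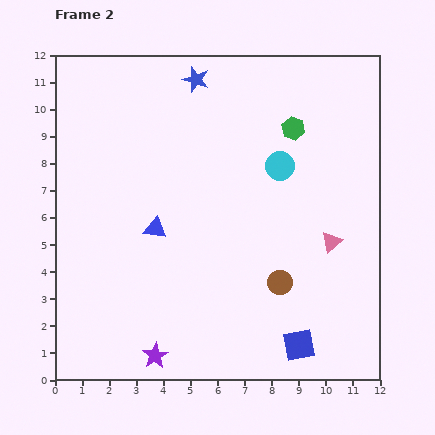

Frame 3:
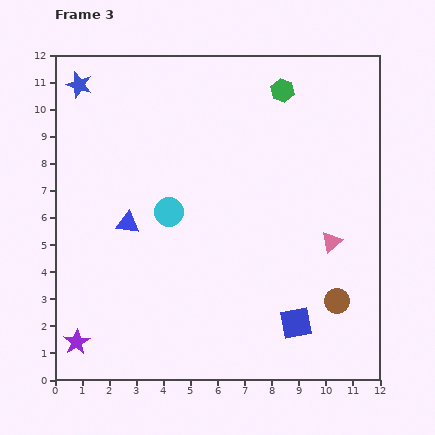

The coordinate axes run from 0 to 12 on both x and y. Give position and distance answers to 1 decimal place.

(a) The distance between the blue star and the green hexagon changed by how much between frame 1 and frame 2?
+0.5

Distance in frame 1: 3.5. Distance in frame 2: 4.0.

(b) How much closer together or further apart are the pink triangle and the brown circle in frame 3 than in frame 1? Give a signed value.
-1.9

Distance in frame 1: 4.1. Distance in frame 3: 2.2.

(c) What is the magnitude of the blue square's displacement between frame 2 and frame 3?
0.8

The blue square moved from (9.0, 1.3) to (8.9, 2.1), a distance of √(0.1² + 0.8²) ≈ 0.8.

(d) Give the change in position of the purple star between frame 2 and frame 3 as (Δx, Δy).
(-2.9, 0.5)

The purple star was at (3.7, 0.9) in frame 2 and (0.8, 1.4) in frame 3.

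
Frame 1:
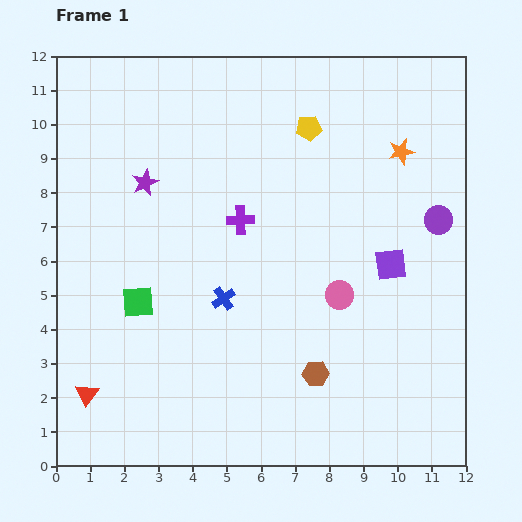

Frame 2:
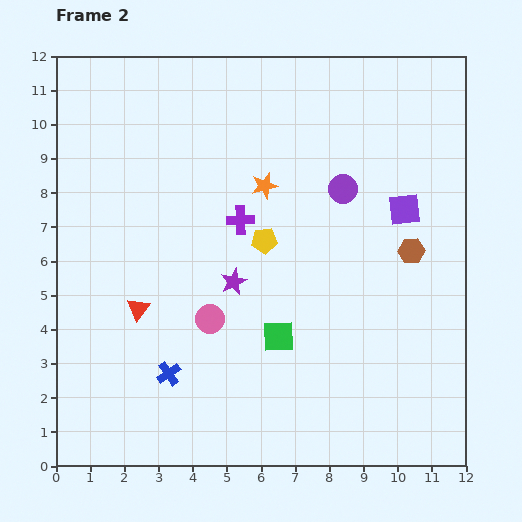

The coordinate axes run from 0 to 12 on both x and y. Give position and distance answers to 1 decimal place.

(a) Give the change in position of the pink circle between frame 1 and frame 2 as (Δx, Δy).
(-3.8, -0.7)

The pink circle was at (8.3, 5.0) in frame 1 and (4.5, 4.3) in frame 2.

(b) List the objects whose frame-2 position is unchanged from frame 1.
the purple cross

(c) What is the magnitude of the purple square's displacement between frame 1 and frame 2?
1.6

The purple square moved from (9.8, 5.9) to (10.2, 7.5), a distance of √(0.4² + 1.6²) ≈ 1.6.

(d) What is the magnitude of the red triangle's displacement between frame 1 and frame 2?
2.9

The red triangle moved from (0.9, 2.1) to (2.4, 4.6), a distance of √(1.5² + 2.5²) ≈ 2.9.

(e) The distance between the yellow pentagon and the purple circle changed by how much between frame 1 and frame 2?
-2.0

Distance in frame 1: 4.7. Distance in frame 2: 2.7.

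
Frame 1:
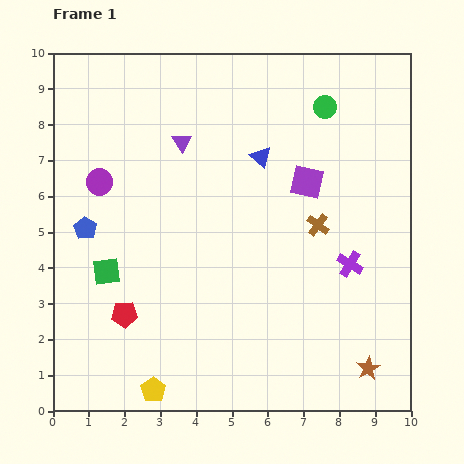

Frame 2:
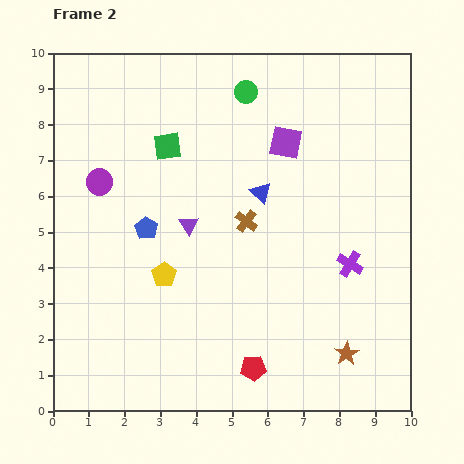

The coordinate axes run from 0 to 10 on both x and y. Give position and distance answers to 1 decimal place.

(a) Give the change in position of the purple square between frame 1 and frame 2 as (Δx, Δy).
(-0.6, 1.1)

The purple square was at (7.1, 6.4) in frame 1 and (6.5, 7.5) in frame 2.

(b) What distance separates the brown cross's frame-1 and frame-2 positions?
2.0

The brown cross moved from (7.4, 5.2) to (5.4, 5.3), a distance of √(2.0² + 0.1²) ≈ 2.0.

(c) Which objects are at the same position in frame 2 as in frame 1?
the purple circle, the purple cross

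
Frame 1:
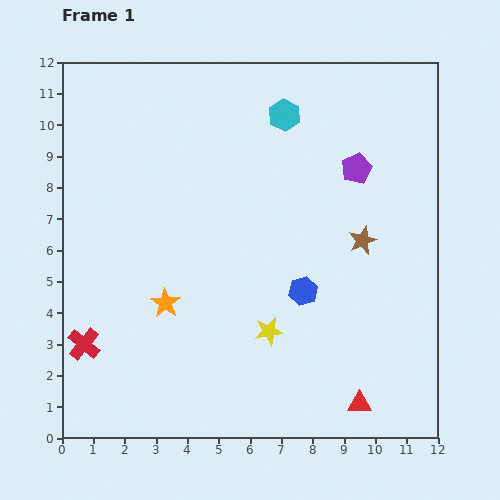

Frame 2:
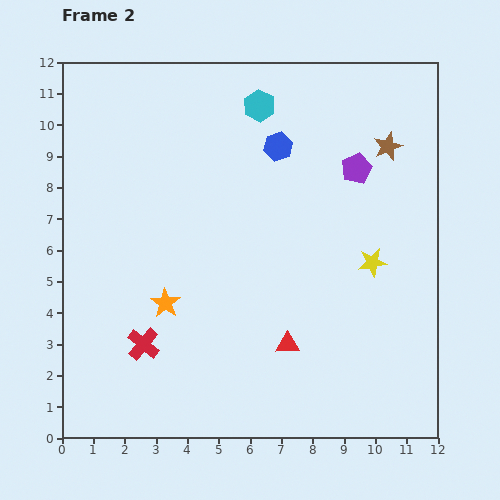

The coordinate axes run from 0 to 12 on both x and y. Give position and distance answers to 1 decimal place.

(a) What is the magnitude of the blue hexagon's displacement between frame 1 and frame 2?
4.7

The blue hexagon moved from (7.7, 4.7) to (6.9, 9.3), a distance of √(0.8² + 4.6²) ≈ 4.7.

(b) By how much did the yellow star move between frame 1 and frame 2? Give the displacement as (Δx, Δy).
(3.3, 2.2)

The yellow star was at (6.6, 3.4) in frame 1 and (9.9, 5.6) in frame 2.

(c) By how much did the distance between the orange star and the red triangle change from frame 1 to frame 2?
-2.9

Distance in frame 1: 7.0. Distance in frame 2: 4.1.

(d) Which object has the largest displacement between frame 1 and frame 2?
the blue hexagon

(moved 4.7; next 4.0)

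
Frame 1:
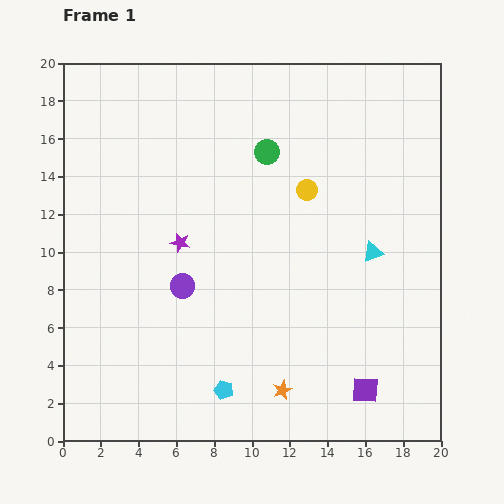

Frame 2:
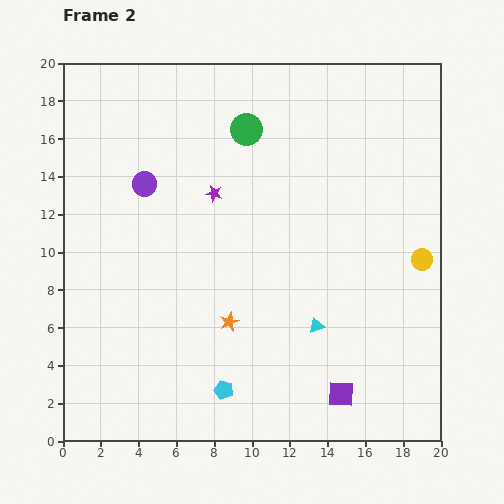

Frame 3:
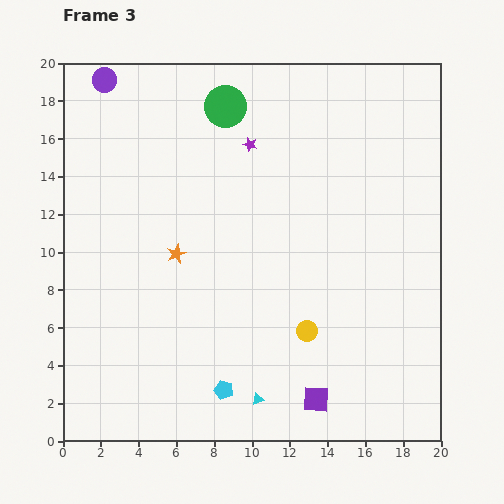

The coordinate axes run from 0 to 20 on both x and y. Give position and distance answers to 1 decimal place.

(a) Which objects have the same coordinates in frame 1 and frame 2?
the cyan pentagon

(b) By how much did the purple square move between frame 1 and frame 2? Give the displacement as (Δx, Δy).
(-1.3, -0.2)

The purple square was at (16.0, 2.7) in frame 1 and (14.7, 2.5) in frame 2.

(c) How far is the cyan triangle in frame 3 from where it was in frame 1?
9.9

The cyan triangle moved from (16.4, 10.0) to (10.3, 2.2), a distance of √(6.1² + 7.8²) ≈ 9.9.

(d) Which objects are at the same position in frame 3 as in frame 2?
the cyan pentagon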